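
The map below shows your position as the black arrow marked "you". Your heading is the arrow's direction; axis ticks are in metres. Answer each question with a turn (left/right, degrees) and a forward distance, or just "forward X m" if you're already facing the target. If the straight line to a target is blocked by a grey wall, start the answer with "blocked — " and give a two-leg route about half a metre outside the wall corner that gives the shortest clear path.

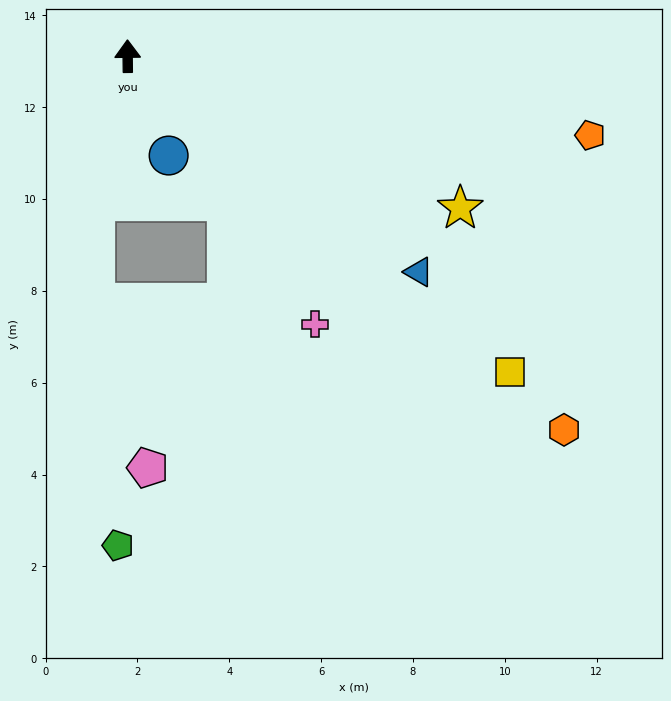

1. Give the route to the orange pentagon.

turn right 100°, forward 10.2 m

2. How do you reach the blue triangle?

turn right 127°, forward 7.9 m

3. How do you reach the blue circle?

turn right 158°, forward 2.3 m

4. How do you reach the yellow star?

turn right 115°, forward 8.0 m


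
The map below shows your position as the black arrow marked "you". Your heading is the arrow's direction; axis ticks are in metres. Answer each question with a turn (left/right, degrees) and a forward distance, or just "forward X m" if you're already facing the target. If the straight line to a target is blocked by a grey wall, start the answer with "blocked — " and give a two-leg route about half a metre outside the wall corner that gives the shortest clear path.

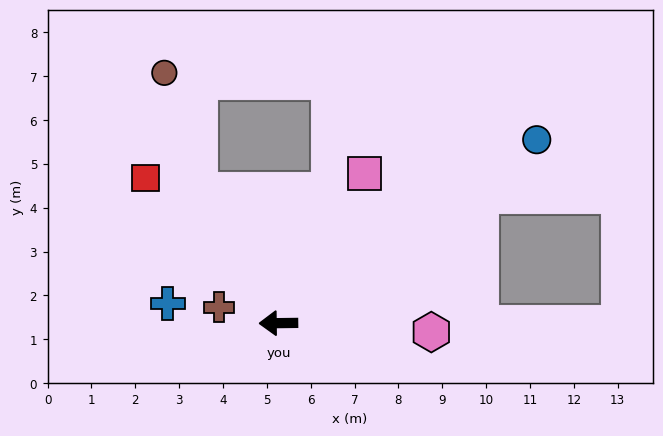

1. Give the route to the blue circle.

turn right 145°, forward 7.2 m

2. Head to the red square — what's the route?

turn right 48°, forward 4.5 m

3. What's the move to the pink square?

turn right 121°, forward 3.9 m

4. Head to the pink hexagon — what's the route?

turn left 176°, forward 3.5 m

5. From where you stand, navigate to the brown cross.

turn right 15°, forward 1.4 m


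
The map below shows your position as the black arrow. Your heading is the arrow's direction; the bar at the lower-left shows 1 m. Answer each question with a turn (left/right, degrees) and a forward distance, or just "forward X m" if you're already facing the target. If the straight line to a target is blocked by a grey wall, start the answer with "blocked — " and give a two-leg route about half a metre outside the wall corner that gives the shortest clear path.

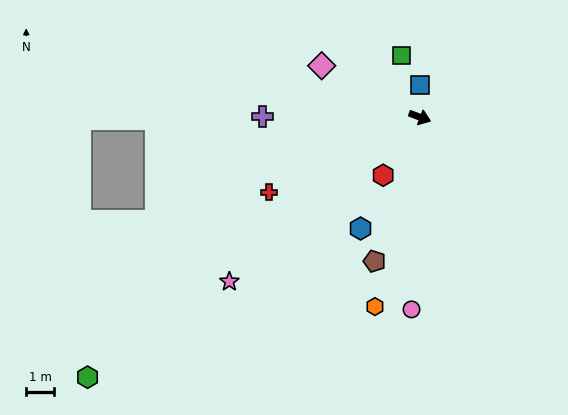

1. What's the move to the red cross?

turn right 133°, forward 6.0 m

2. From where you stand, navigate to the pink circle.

turn right 72°, forward 6.9 m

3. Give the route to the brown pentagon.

turn right 87°, forward 5.4 m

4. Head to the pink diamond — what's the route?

turn left 173°, forward 4.0 m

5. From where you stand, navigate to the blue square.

turn left 111°, forward 1.2 m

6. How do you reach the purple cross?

turn right 160°, forward 5.6 m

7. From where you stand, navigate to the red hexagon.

turn right 102°, forward 2.5 m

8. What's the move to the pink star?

turn right 118°, forward 9.0 m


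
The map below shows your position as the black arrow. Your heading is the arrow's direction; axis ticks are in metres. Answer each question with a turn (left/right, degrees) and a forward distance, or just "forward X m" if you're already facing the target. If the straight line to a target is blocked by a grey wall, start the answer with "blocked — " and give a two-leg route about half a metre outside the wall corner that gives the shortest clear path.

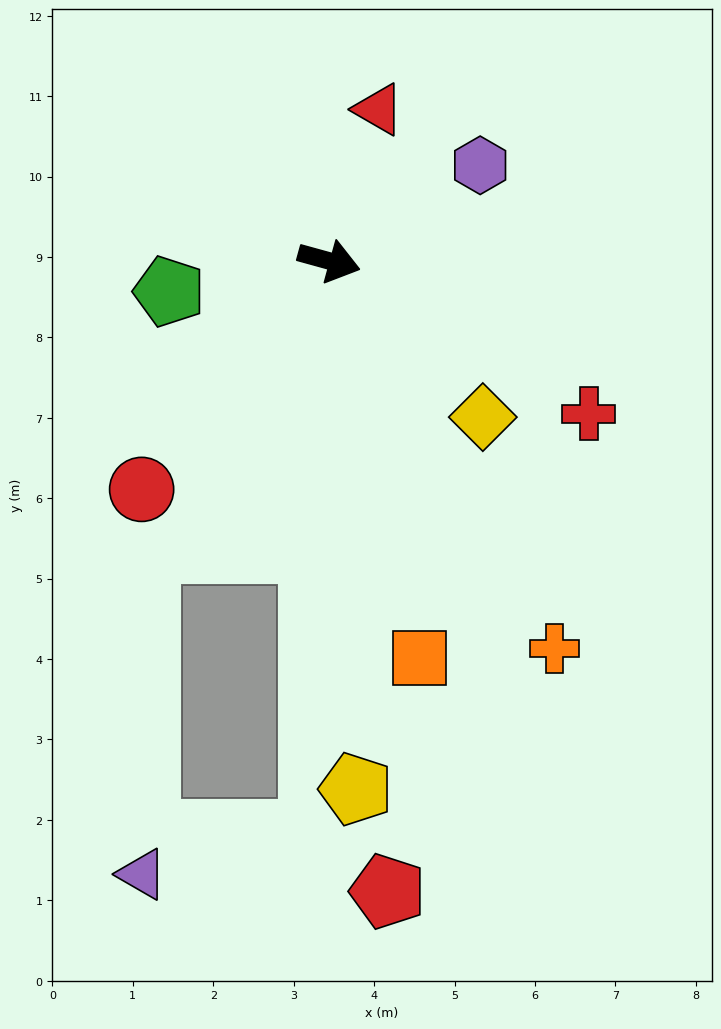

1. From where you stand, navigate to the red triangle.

turn left 87°, forward 2.0 m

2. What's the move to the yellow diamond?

turn right 30°, forward 2.7 m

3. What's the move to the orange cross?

turn right 44°, forward 5.6 m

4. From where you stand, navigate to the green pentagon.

turn right 154°, forward 2.0 m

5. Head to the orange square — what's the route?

turn right 62°, forward 5.1 m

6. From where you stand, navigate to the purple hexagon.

turn left 48°, forward 2.2 m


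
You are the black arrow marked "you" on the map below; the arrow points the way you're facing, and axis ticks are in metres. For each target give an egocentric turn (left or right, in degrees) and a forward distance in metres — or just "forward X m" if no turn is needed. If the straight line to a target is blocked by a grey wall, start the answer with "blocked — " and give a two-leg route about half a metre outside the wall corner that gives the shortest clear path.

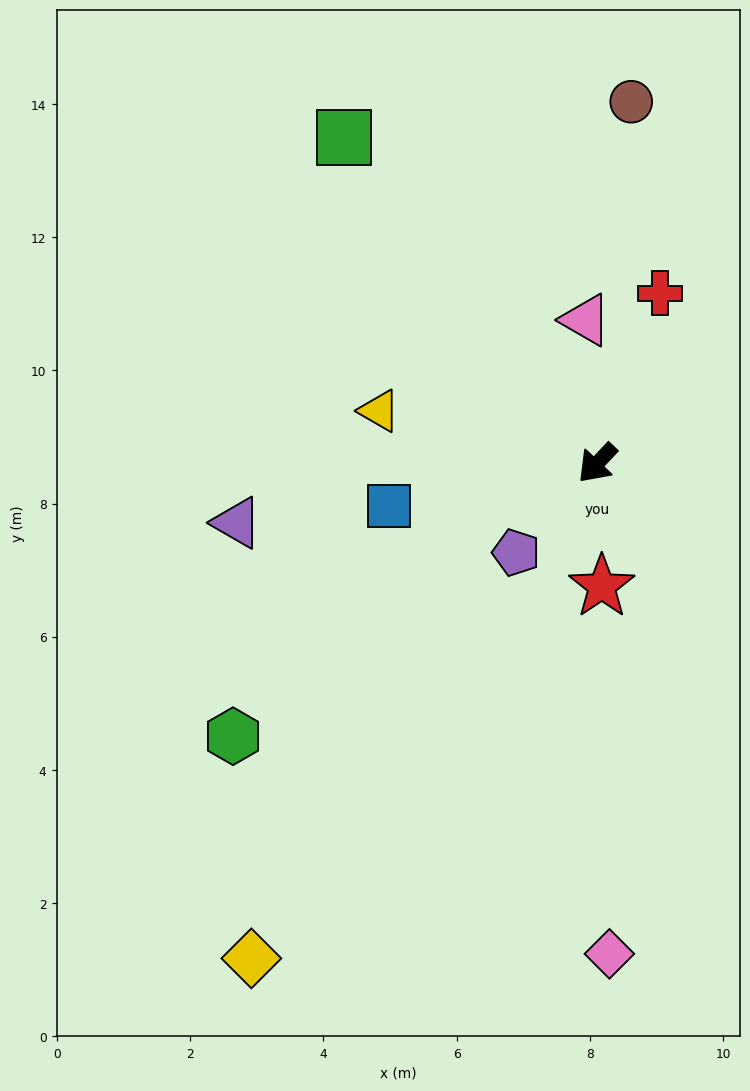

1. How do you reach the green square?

turn right 99°, forward 6.2 m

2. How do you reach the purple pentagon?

forward 1.8 m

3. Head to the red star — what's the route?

turn left 46°, forward 1.8 m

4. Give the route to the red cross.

turn right 157°, forward 2.7 m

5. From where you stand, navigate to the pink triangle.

turn right 132°, forward 2.2 m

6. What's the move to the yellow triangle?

turn right 60°, forward 3.4 m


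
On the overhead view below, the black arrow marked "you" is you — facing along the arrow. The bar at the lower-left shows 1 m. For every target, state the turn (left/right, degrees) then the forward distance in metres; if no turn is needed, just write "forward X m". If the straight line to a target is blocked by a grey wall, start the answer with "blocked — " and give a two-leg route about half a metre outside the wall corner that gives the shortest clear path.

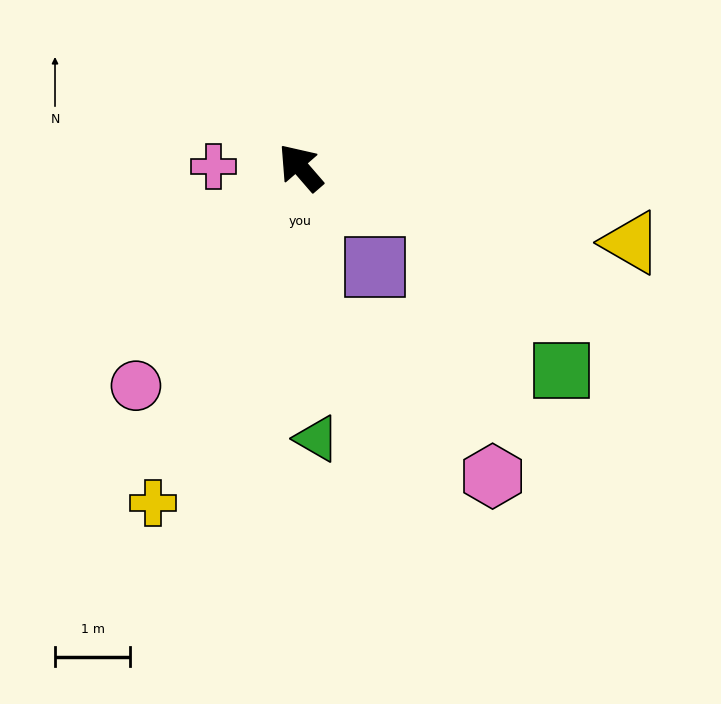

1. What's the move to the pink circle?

turn left 102°, forward 3.6 m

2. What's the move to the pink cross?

turn left 49°, forward 1.2 m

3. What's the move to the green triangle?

turn left 143°, forward 3.6 m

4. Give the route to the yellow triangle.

turn right 144°, forward 4.5 m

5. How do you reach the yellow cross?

turn left 115°, forward 4.9 m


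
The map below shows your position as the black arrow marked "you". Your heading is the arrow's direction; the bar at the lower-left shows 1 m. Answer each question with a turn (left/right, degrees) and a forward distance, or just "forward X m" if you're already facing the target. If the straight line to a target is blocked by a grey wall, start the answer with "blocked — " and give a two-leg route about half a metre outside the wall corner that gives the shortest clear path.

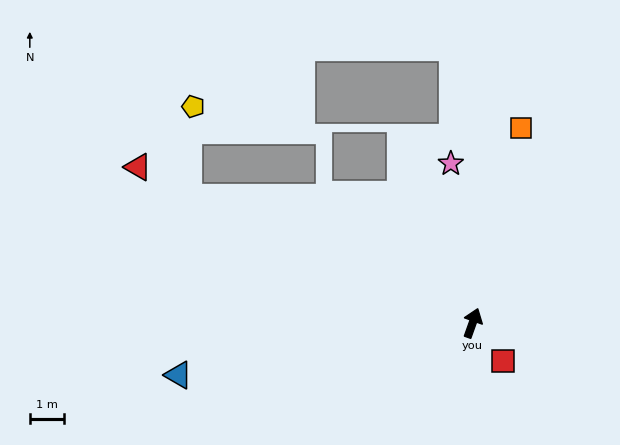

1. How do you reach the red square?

turn right 122°, forward 1.4 m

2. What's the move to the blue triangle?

turn left 120°, forward 8.6 m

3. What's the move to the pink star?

turn left 27°, forward 4.7 m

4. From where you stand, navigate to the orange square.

turn left 6°, forward 5.8 m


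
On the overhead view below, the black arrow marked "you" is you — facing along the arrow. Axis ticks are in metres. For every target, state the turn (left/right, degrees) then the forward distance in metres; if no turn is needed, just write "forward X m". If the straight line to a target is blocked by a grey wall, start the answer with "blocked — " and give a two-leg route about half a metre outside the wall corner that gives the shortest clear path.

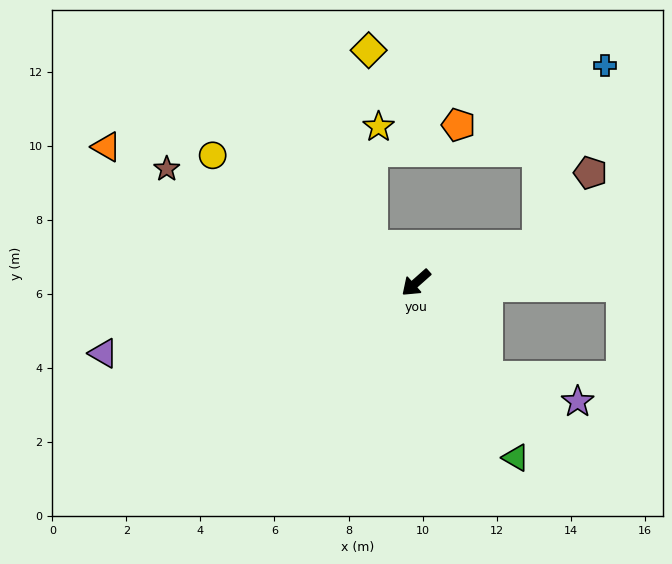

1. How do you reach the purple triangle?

turn right 29°, forward 8.7 m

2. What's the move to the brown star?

turn right 66°, forward 7.4 m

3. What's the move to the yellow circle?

turn right 74°, forward 6.5 m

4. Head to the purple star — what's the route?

blocked — turn left 86°, forward 3.2 m, then turn left 37°, forward 2.5 m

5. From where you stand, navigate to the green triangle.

turn left 78°, forward 5.4 m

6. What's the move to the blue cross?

blocked — turn left 155°, forward 3.4 m, then turn left 53°, forward 5.2 m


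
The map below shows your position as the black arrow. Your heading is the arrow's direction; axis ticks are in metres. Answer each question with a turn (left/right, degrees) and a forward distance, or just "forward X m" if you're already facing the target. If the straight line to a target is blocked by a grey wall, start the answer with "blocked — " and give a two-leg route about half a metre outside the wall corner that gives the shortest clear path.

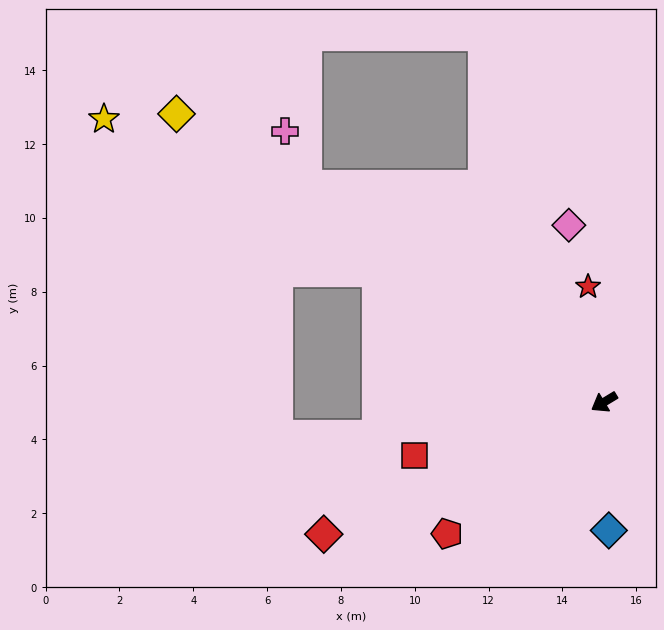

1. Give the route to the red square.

turn right 16°, forward 5.3 m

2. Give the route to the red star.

turn right 113°, forward 3.2 m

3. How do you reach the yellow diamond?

turn right 65°, forward 14.0 m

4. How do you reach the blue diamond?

turn left 61°, forward 3.5 m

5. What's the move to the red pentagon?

turn left 9°, forward 5.5 m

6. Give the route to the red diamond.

turn right 6°, forward 8.4 m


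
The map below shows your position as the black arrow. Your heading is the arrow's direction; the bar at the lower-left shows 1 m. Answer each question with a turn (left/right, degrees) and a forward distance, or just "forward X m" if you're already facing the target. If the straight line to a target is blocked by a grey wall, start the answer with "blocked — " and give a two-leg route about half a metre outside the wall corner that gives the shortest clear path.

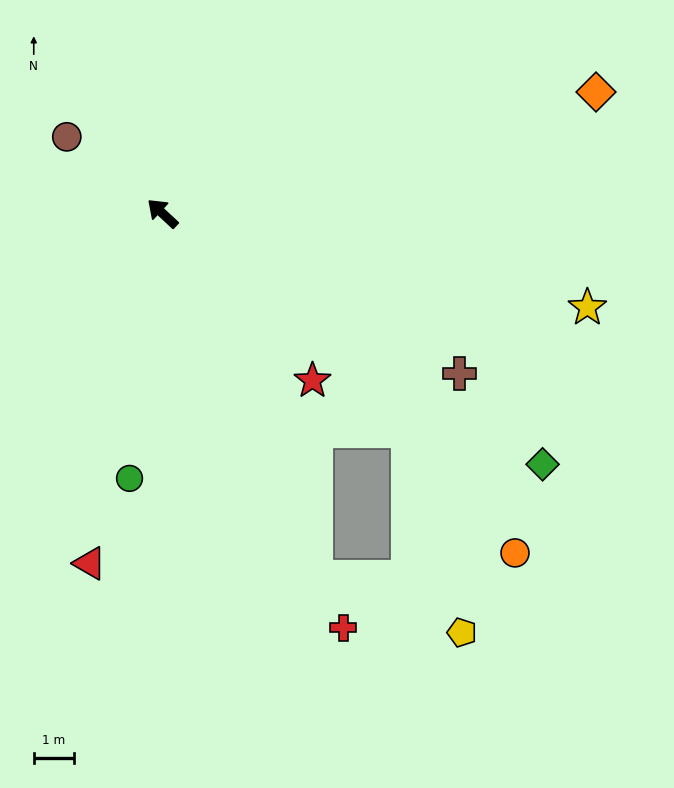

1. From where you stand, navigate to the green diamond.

turn right 171°, forward 11.3 m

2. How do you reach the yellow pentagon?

blocked — turn left 156°, forward 9.8 m, then turn left 46°, forward 3.9 m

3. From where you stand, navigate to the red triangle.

turn left 121°, forward 8.9 m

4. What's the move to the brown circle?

turn left 4°, forward 3.0 m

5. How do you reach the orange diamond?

turn right 121°, forward 11.2 m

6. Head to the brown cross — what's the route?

turn right 165°, forward 8.4 m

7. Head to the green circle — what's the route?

turn left 126°, forward 6.6 m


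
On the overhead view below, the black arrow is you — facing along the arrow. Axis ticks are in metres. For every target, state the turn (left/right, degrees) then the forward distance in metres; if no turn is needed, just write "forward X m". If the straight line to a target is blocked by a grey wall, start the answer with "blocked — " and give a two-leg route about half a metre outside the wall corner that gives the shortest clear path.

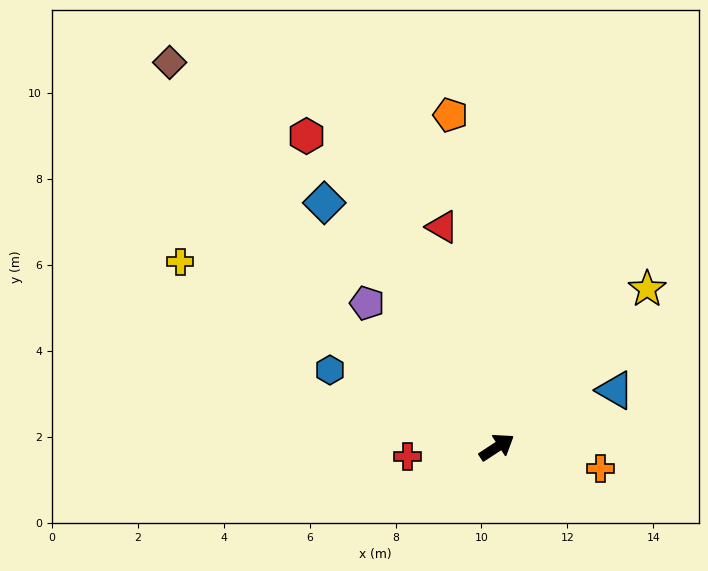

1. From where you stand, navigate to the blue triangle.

turn right 8°, forward 3.1 m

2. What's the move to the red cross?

turn left 153°, forward 2.1 m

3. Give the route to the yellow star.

turn left 13°, forward 5.1 m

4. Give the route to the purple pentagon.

turn left 99°, forward 4.5 m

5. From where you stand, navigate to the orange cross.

turn right 45°, forward 2.5 m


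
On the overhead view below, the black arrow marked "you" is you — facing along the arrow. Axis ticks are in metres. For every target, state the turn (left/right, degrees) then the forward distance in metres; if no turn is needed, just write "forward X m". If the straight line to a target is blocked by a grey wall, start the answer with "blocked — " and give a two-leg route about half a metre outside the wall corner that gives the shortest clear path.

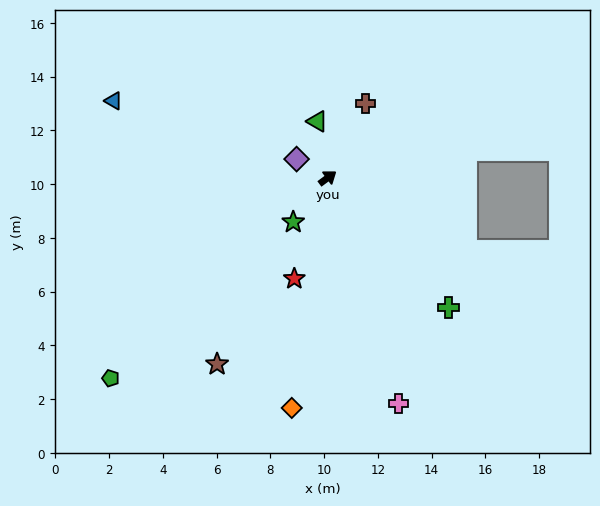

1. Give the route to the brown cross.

turn left 27°, forward 3.1 m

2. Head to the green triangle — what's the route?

turn left 64°, forward 2.1 m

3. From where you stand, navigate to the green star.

turn right 164°, forward 2.1 m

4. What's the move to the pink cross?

turn right 109°, forward 8.8 m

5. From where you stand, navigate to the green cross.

turn right 83°, forward 6.6 m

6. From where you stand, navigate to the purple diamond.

turn left 112°, forward 1.4 m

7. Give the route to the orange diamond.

turn right 135°, forward 8.7 m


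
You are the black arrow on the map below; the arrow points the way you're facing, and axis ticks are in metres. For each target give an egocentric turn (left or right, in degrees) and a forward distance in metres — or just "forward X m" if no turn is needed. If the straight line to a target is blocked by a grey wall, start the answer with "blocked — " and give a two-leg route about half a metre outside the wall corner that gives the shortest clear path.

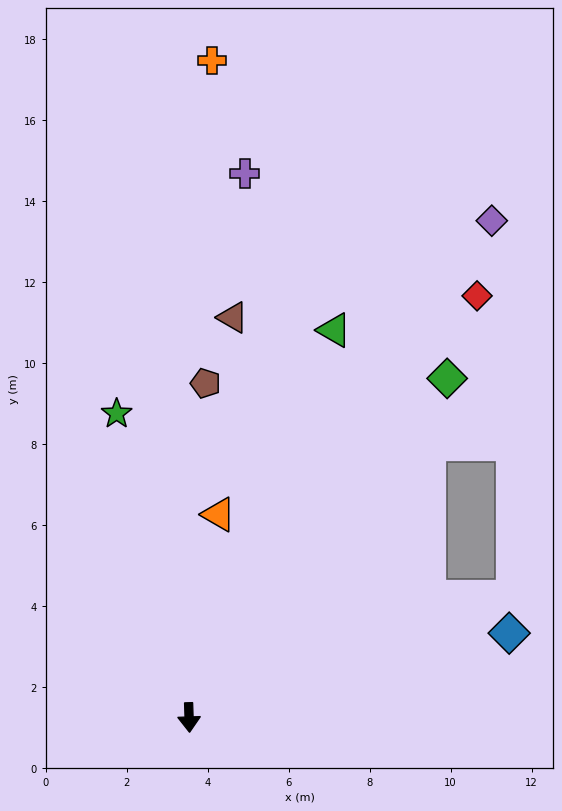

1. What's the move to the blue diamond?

turn left 103°, forward 8.2 m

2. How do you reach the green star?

turn right 168°, forward 7.7 m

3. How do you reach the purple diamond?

turn left 147°, forward 14.4 m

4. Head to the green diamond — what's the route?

turn left 141°, forward 10.5 m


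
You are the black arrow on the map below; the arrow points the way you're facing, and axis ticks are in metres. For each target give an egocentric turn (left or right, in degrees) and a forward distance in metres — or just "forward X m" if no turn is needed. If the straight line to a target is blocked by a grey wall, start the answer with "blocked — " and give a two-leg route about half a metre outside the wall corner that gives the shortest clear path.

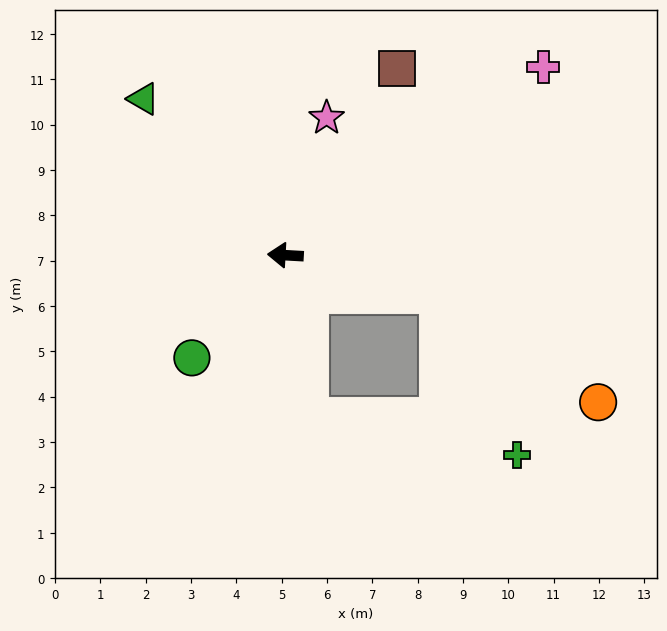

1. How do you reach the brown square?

turn right 118°, forward 4.8 m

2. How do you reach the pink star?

turn right 103°, forward 3.2 m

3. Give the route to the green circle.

turn left 51°, forward 3.1 m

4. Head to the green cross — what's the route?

blocked — turn left 169°, forward 3.5 m, then turn right 50°, forward 3.9 m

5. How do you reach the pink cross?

turn right 141°, forward 7.0 m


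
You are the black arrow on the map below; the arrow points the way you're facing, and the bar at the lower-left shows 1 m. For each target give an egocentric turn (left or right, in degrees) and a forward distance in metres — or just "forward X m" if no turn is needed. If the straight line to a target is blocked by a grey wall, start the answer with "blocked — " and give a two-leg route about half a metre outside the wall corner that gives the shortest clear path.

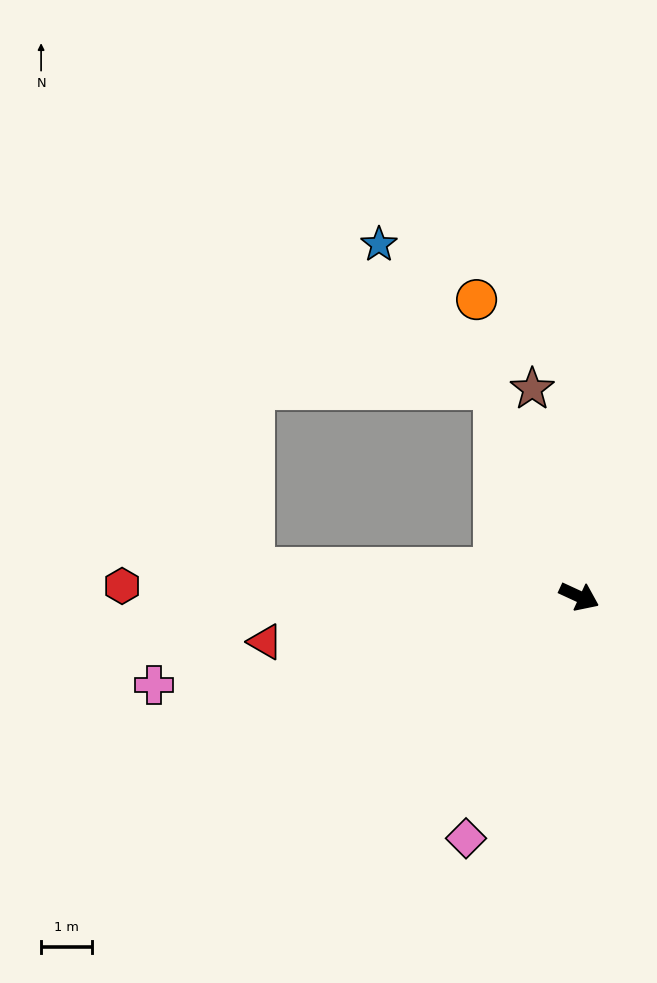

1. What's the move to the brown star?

turn left 128°, forward 4.1 m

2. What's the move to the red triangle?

turn right 147°, forward 6.2 m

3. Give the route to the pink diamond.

turn right 90°, forward 5.2 m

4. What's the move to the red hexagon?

turn right 157°, forward 8.9 m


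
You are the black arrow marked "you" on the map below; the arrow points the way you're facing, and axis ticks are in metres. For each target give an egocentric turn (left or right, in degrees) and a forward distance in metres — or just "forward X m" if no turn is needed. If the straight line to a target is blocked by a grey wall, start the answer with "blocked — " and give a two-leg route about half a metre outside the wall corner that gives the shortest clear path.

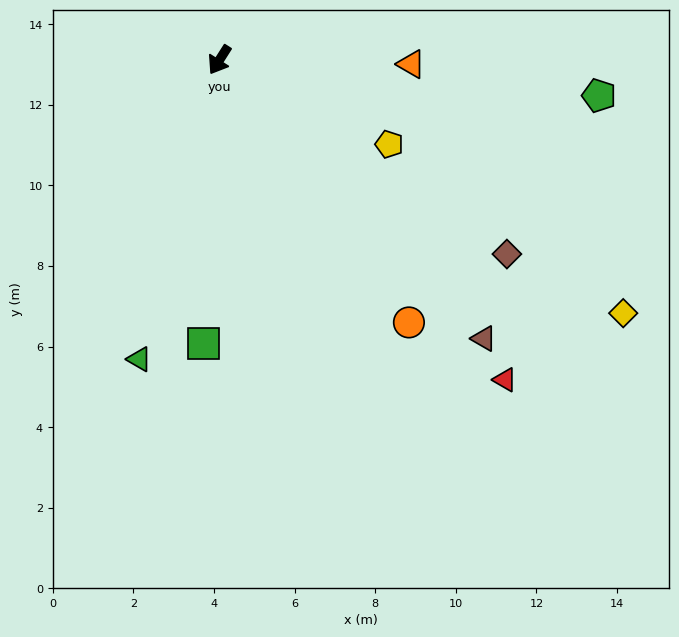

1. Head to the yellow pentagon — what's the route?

turn left 96°, forward 4.7 m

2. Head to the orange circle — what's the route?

turn left 68°, forward 8.0 m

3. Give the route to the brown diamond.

turn left 88°, forward 8.6 m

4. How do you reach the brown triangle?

turn left 76°, forward 9.5 m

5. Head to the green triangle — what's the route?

turn left 17°, forward 7.7 m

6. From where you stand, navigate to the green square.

turn left 29°, forward 7.1 m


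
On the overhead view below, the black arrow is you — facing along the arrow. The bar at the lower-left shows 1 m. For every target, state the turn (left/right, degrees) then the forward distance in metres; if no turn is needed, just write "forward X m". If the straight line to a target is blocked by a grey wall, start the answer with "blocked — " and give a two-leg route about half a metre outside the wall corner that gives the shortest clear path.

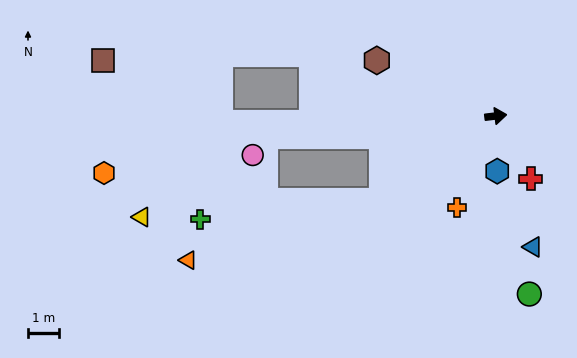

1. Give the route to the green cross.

blocked — turn right 150°, forward 4.6 m, then turn right 31°, forward 5.9 m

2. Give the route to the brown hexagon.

turn left 148°, forward 4.3 m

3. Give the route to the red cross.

turn right 68°, forward 2.3 m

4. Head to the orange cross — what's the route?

turn right 120°, forward 3.2 m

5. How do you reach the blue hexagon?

turn right 95°, forward 1.8 m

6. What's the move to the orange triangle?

blocked — turn right 150°, forward 4.6 m, then turn right 20°, forward 6.6 m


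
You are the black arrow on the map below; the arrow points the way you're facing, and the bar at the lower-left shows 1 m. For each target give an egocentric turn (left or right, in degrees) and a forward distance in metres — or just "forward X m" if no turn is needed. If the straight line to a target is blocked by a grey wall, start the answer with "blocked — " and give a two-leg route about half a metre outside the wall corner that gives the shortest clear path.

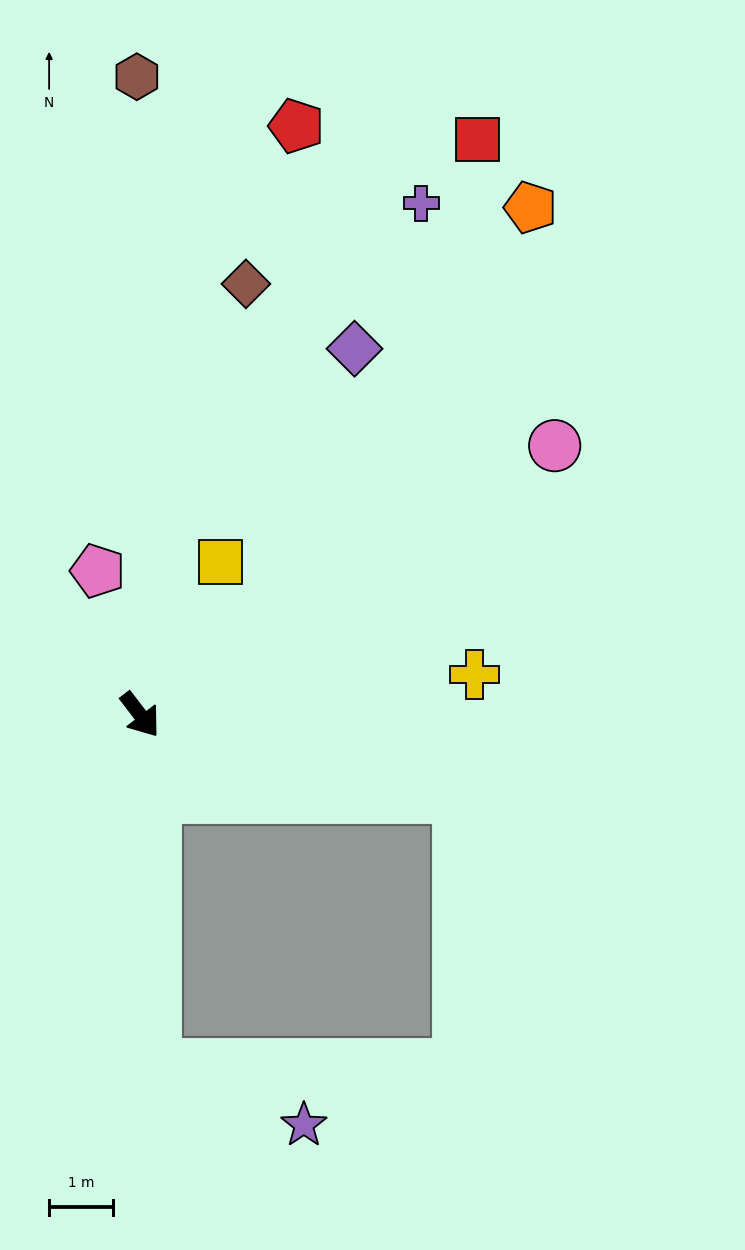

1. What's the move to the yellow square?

turn left 115°, forward 2.7 m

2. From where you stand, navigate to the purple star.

blocked — turn right 35°, forward 5.5 m, then turn left 66°, forward 2.5 m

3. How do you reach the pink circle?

turn left 86°, forward 7.8 m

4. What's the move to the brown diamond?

turn left 129°, forward 7.0 m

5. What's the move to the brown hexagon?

turn left 143°, forward 10.0 m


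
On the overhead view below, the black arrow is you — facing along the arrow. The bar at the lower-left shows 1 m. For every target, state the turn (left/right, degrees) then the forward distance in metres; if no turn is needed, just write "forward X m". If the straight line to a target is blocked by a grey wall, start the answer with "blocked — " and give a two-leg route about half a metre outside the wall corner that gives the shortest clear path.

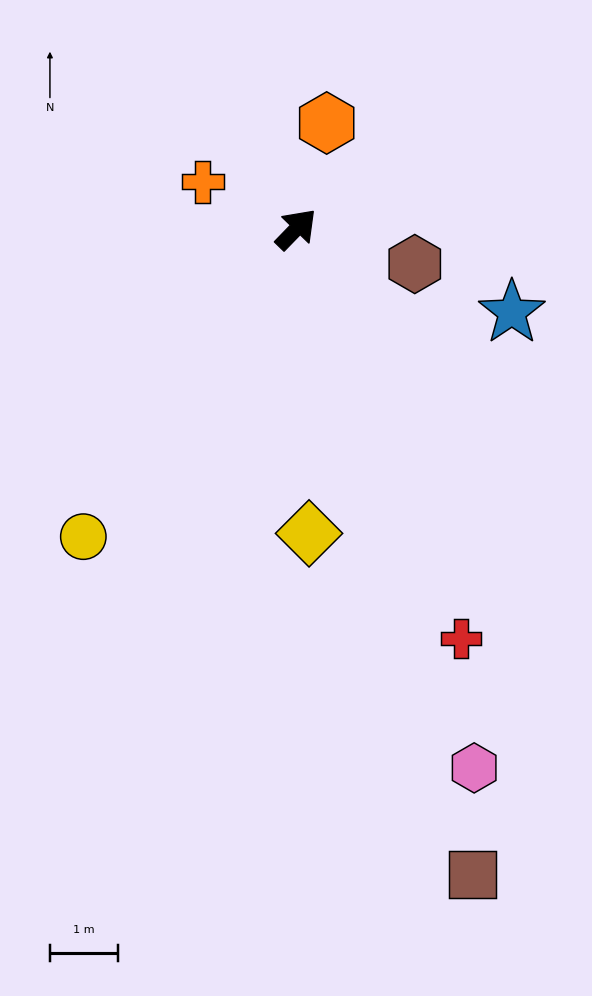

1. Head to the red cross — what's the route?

turn right 114°, forward 6.5 m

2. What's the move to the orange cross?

turn left 107°, forward 1.5 m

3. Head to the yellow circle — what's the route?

turn right 171°, forward 5.5 m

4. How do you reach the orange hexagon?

turn left 28°, forward 1.6 m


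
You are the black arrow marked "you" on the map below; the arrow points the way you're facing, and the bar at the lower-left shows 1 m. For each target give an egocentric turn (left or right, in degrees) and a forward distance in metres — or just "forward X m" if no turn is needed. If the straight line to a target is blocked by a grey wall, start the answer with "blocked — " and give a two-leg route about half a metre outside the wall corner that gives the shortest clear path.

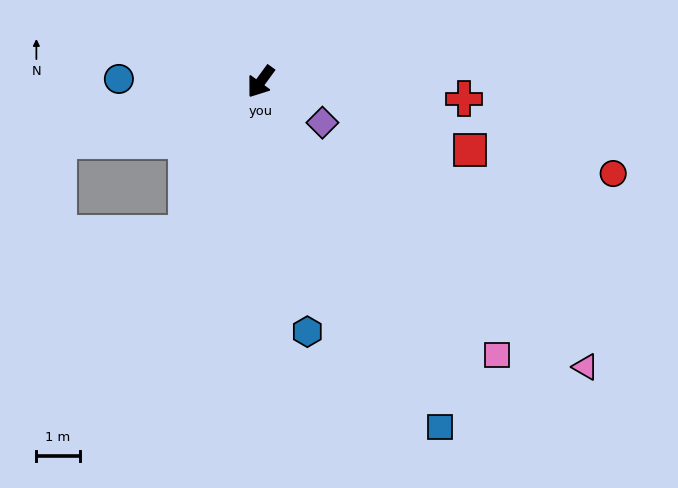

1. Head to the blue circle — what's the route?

turn right 55°, forward 3.3 m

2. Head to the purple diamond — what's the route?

turn left 93°, forward 1.7 m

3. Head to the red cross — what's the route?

turn left 121°, forward 4.7 m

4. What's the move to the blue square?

turn left 64°, forward 9.0 m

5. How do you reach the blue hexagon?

turn left 47°, forward 5.9 m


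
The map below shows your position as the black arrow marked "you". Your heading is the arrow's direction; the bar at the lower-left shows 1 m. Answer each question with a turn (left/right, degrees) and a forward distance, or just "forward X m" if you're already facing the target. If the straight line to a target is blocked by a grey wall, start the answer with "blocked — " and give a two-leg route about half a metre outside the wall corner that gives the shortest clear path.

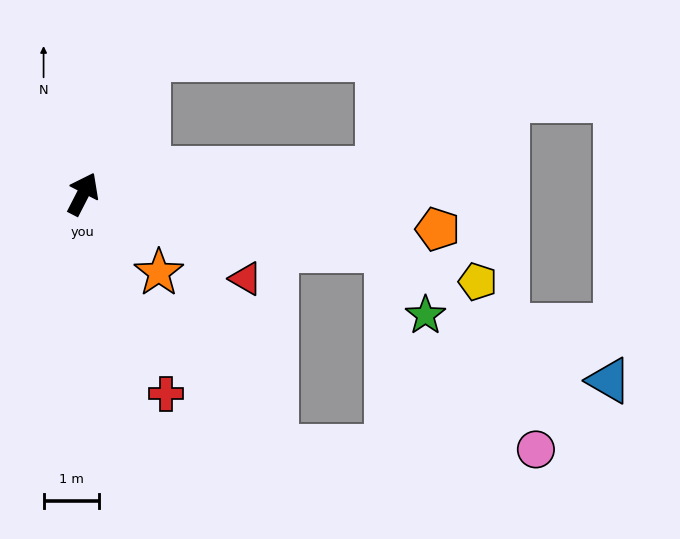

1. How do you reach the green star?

blocked — turn right 73°, forward 5.6 m, then turn right 51°, forward 1.4 m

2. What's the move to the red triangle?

turn right 90°, forward 3.3 m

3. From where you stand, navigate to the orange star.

turn right 109°, forward 2.0 m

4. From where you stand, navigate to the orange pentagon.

turn right 69°, forward 6.4 m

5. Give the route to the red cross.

turn right 130°, forward 3.9 m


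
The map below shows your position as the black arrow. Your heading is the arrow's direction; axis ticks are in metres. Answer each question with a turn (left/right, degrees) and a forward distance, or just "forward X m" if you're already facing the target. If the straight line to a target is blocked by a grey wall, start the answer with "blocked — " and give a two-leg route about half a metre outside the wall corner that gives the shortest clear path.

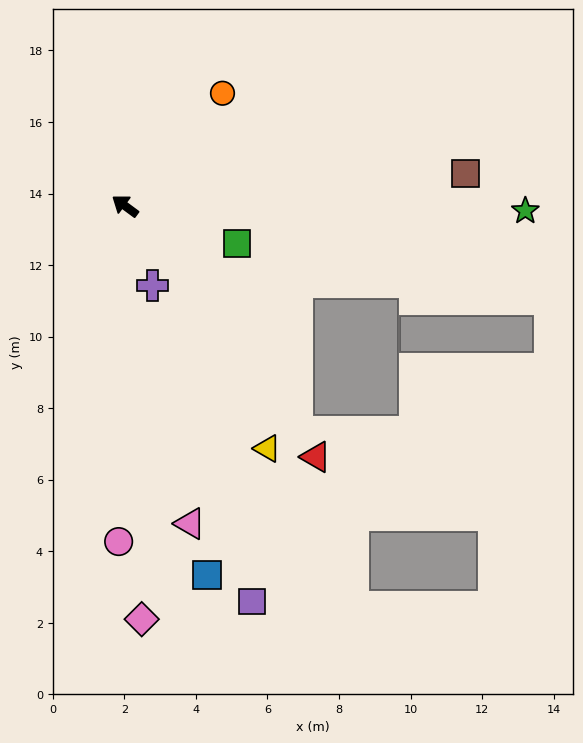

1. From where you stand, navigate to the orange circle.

turn right 94°, forward 4.2 m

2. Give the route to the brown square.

turn right 138°, forward 9.5 m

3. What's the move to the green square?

turn right 162°, forward 3.3 m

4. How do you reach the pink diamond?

turn left 129°, forward 11.6 m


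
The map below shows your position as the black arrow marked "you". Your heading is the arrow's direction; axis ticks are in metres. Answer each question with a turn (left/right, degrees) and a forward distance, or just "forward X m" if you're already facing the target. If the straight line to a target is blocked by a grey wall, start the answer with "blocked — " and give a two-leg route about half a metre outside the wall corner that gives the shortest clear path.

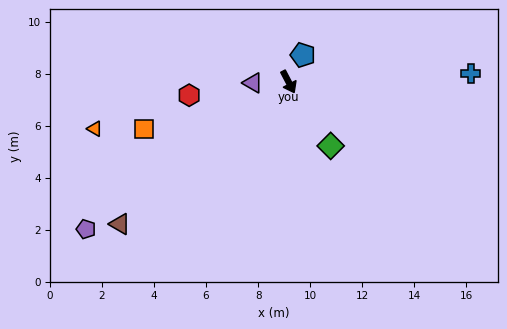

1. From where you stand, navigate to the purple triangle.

turn right 116°, forward 1.4 m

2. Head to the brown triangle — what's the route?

turn right 77°, forward 8.5 m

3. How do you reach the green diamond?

turn left 6°, forward 2.9 m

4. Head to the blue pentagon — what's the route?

turn left 124°, forward 1.2 m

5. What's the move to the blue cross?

turn left 65°, forward 7.0 m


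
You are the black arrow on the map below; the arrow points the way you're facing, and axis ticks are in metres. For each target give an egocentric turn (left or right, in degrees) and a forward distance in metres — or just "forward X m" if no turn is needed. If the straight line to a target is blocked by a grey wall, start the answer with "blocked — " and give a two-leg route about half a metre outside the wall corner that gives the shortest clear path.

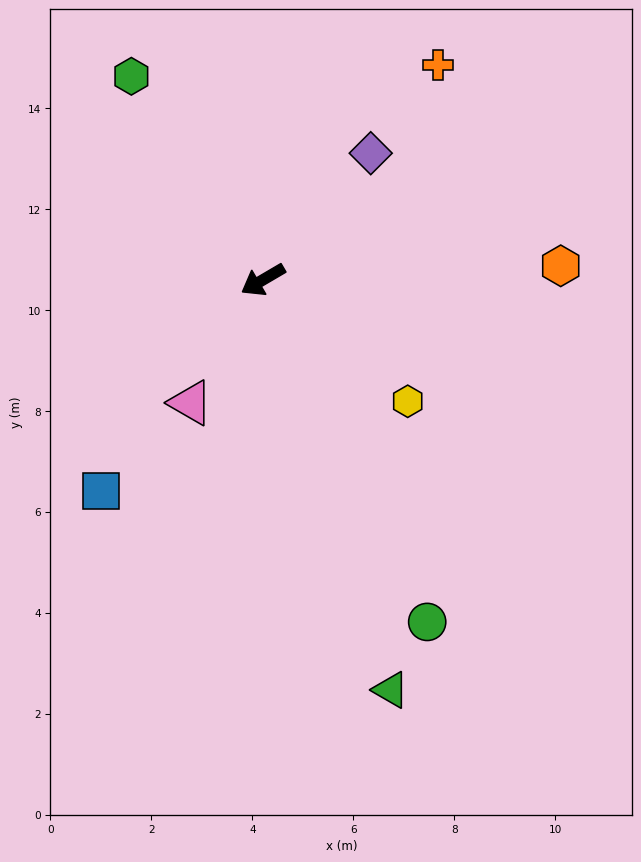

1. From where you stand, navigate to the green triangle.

turn left 77°, forward 8.5 m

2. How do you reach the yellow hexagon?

turn left 110°, forward 3.7 m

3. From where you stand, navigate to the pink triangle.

turn left 29°, forward 2.8 m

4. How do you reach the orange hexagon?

turn left 152°, forward 5.9 m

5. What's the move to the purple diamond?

turn right 161°, forward 3.3 m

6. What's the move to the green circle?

turn left 85°, forward 7.5 m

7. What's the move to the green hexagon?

turn right 88°, forward 4.8 m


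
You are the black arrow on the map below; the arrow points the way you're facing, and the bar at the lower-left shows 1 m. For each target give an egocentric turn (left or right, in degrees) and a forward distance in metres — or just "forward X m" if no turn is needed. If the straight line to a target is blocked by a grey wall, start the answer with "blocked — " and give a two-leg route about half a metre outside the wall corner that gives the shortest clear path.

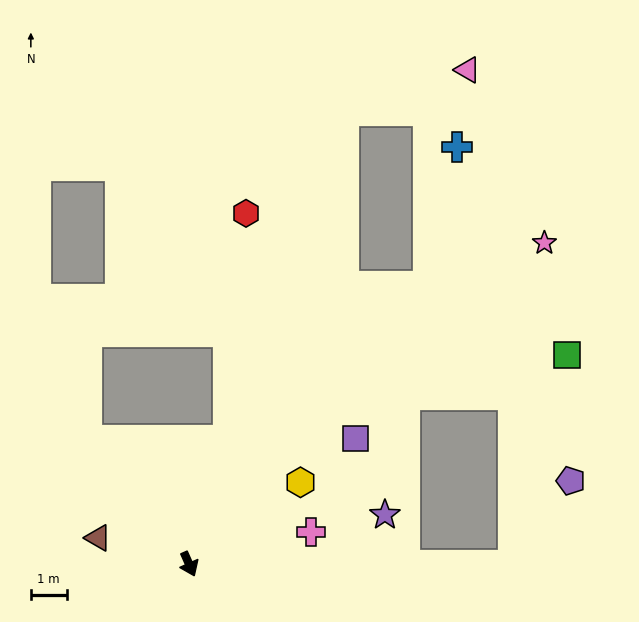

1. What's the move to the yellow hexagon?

turn left 102°, forward 3.9 m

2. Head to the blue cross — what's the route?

blocked — turn left 115°, forward 10.2 m, then turn left 29°, forward 4.0 m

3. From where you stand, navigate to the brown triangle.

turn right 130°, forward 2.6 m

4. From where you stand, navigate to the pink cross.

turn left 81°, forward 3.5 m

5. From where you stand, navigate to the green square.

blocked — turn left 66°, forward 9.0 m, then turn left 76°, forward 6.1 m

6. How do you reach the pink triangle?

blocked — turn left 137°, forward 13.4 m, then turn right 52°, forward 3.6 m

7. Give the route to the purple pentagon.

blocked — turn left 66°, forward 9.0 m, then turn left 56°, forward 2.9 m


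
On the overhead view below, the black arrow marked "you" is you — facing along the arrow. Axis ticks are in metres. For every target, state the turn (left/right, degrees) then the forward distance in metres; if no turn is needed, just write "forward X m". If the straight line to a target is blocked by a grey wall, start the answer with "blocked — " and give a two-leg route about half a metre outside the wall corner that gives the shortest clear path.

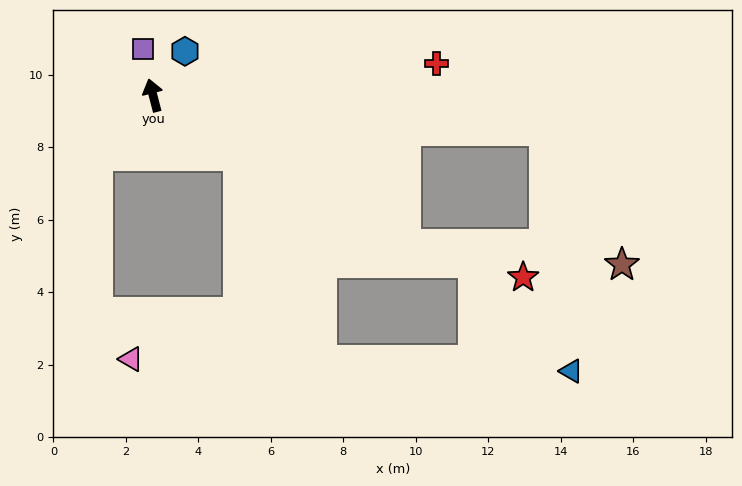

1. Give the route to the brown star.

blocked — turn right 110°, forward 10.8 m, then turn right 55°, forward 4.3 m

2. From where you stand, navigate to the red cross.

turn right 98°, forward 7.9 m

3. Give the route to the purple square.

turn right 2°, forward 1.3 m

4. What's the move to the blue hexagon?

turn right 51°, forward 1.5 m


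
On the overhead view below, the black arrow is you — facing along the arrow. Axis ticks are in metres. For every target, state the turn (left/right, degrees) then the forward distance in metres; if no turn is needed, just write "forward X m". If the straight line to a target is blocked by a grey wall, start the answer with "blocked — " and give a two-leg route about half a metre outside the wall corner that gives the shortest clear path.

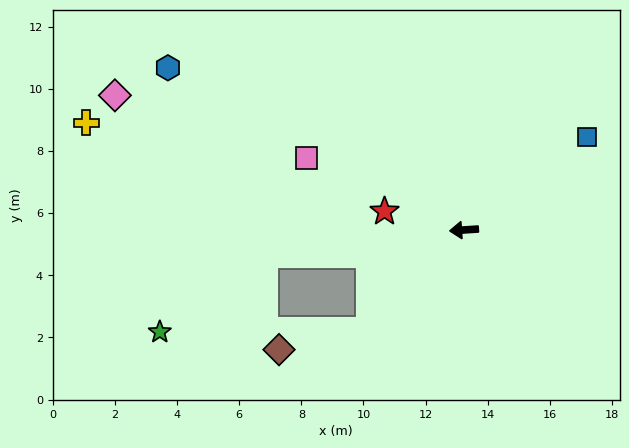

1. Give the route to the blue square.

turn right 147°, forward 5.0 m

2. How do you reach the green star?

blocked — turn left 3°, forward 6.5 m, then turn left 29°, forward 4.2 m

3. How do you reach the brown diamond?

blocked — turn left 43°, forward 4.4 m, then turn right 35°, forward 3.0 m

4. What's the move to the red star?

turn right 17°, forward 2.6 m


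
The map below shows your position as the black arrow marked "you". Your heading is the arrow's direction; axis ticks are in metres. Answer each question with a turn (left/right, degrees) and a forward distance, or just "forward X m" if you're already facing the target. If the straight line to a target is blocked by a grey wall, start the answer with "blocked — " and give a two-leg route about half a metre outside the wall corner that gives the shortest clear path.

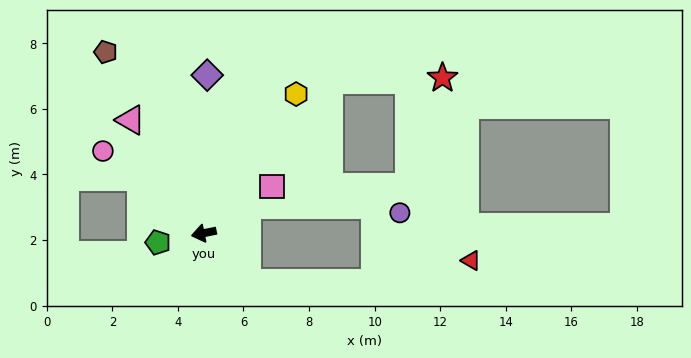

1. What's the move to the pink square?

turn right 157°, forward 2.5 m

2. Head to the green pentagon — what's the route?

forward 1.4 m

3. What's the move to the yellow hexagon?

turn right 135°, forward 5.1 m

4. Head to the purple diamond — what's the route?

turn right 103°, forward 4.8 m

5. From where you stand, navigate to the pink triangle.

turn right 69°, forward 4.1 m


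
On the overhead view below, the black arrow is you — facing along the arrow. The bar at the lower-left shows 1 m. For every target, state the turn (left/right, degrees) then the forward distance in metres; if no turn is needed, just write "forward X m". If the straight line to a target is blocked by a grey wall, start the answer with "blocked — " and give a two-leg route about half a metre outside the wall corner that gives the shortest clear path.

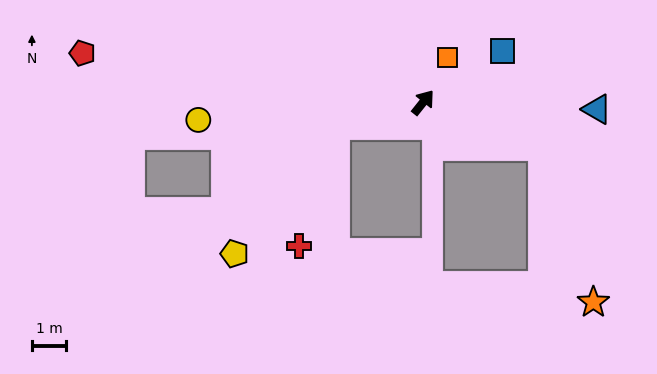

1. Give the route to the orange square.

turn left 10°, forward 1.5 m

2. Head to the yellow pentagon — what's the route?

blocked — turn left 143°, forward 2.6 m, then turn left 37°, forward 4.7 m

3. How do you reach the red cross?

blocked — turn left 143°, forward 2.6 m, then turn left 59°, forward 3.6 m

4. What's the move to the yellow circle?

turn left 133°, forward 6.5 m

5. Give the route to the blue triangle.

turn right 54°, forward 5.0 m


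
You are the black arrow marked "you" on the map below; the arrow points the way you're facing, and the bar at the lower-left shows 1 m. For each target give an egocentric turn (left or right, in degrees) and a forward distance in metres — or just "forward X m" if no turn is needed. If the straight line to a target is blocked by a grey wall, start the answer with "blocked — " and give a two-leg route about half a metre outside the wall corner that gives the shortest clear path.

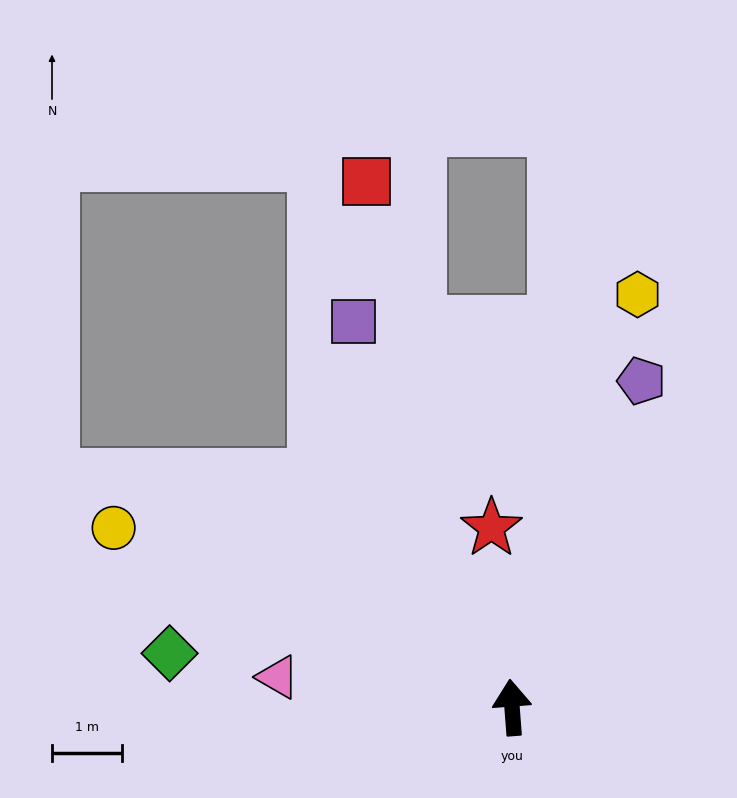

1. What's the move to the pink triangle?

turn left 78°, forward 3.4 m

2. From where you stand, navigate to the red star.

turn left 2°, forward 2.6 m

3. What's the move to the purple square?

turn left 18°, forward 6.0 m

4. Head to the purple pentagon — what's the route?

turn right 26°, forward 5.0 m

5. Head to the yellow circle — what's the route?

turn left 61°, forward 6.2 m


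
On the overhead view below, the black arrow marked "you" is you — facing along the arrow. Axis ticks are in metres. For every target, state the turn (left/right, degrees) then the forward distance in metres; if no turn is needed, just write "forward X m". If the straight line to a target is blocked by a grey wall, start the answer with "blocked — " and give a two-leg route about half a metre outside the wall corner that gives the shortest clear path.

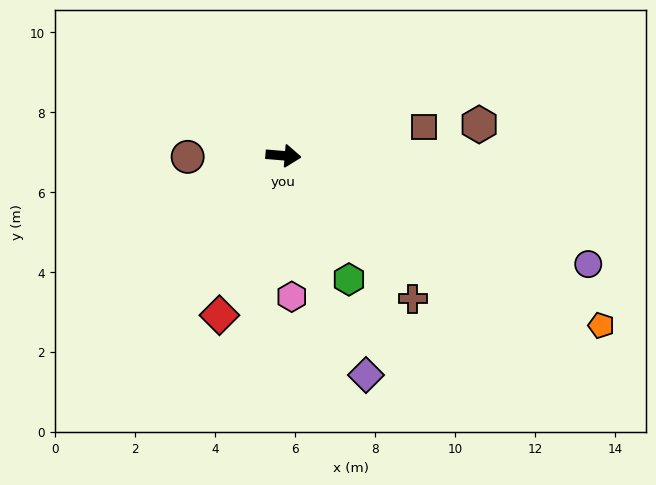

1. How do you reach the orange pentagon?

turn right 23°, forward 9.0 m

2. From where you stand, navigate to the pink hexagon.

turn right 82°, forward 3.5 m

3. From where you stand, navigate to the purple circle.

turn right 15°, forward 8.1 m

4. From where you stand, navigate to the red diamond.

turn right 107°, forward 4.3 m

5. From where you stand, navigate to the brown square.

turn left 16°, forward 3.6 m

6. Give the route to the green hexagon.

turn right 57°, forward 3.5 m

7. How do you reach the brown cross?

turn right 43°, forward 4.8 m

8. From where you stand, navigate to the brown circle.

turn right 175°, forward 2.4 m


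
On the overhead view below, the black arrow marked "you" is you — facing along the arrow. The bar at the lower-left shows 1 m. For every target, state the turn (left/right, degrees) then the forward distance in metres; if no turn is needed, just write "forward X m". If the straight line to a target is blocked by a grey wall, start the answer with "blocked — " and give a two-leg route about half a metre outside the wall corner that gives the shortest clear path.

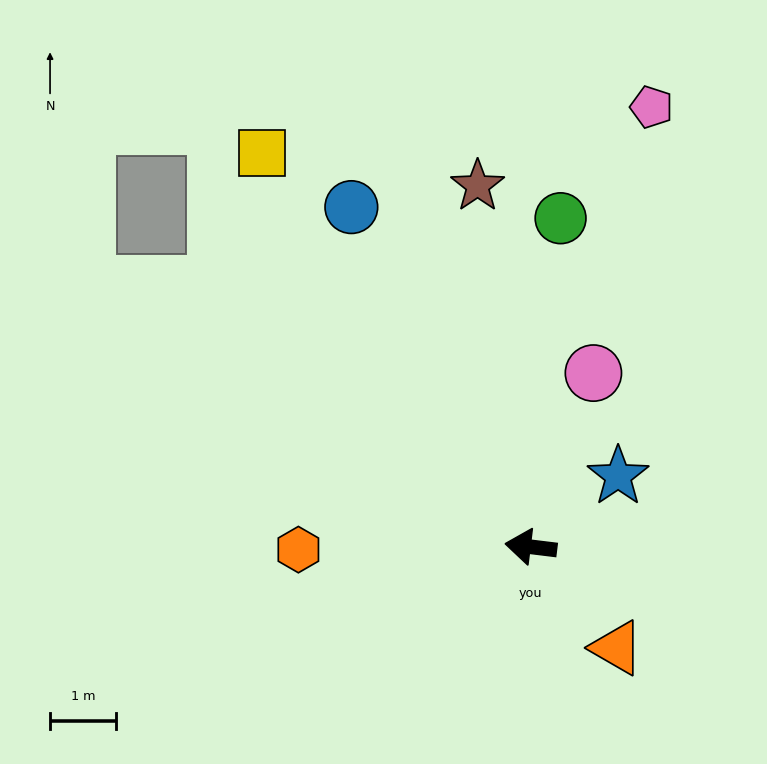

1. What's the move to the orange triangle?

turn left 137°, forward 2.0 m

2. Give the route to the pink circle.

turn right 103°, forward 2.8 m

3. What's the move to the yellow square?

turn right 49°, forward 7.2 m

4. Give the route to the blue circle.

turn right 55°, forward 5.8 m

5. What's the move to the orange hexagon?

turn left 8°, forward 3.5 m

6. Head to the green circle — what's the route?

turn right 88°, forward 5.0 m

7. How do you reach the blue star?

turn right 134°, forward 1.7 m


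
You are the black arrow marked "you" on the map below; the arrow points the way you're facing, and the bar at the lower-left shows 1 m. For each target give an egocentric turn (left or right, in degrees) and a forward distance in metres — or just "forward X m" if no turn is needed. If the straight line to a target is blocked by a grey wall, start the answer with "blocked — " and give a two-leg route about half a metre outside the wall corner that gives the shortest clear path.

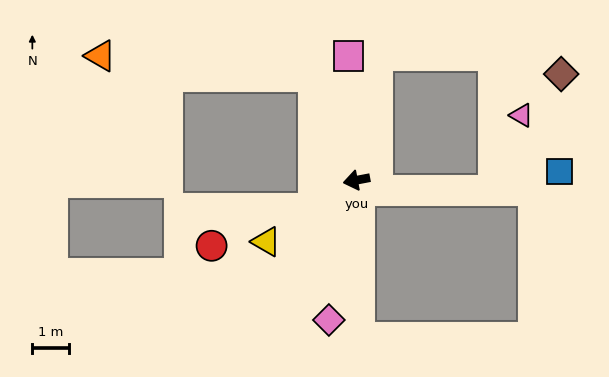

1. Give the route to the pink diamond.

turn left 68°, forward 3.9 m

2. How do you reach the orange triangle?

blocked — turn right 78°, forward 3.1 m, then turn left 62°, forward 5.9 m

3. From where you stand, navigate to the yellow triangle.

turn left 23°, forward 3.0 m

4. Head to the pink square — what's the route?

turn right 97°, forward 3.4 m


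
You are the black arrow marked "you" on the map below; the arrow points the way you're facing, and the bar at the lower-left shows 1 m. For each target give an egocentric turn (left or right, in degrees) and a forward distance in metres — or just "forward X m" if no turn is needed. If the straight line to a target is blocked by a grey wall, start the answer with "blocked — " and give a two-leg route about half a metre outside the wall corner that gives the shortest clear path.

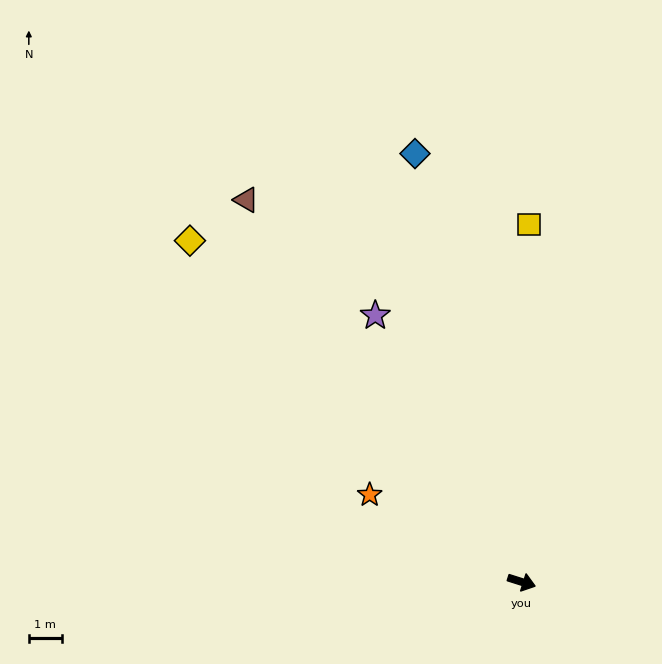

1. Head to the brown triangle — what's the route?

turn left 143°, forward 14.4 m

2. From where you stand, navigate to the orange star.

turn left 168°, forward 5.3 m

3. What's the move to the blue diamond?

turn left 122°, forward 13.5 m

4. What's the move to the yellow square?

turn left 106°, forward 10.9 m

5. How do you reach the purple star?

turn left 136°, forward 9.3 m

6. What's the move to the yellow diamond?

turn left 152°, forward 14.5 m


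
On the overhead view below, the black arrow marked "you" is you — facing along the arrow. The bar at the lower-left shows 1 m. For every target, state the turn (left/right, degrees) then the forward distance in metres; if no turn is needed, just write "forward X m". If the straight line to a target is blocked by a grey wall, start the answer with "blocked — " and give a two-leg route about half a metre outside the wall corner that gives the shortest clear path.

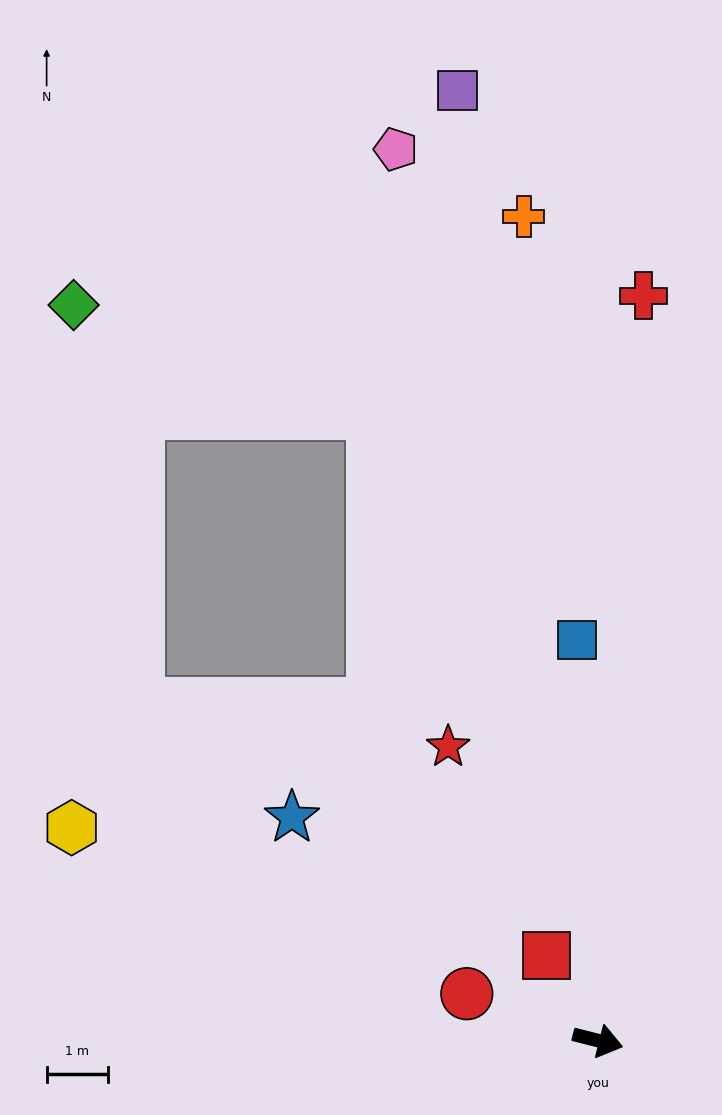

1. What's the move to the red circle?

turn left 175°, forward 2.3 m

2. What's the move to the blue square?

turn left 107°, forward 6.6 m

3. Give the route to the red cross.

turn left 101°, forward 12.2 m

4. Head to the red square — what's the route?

turn left 135°, forward 1.6 m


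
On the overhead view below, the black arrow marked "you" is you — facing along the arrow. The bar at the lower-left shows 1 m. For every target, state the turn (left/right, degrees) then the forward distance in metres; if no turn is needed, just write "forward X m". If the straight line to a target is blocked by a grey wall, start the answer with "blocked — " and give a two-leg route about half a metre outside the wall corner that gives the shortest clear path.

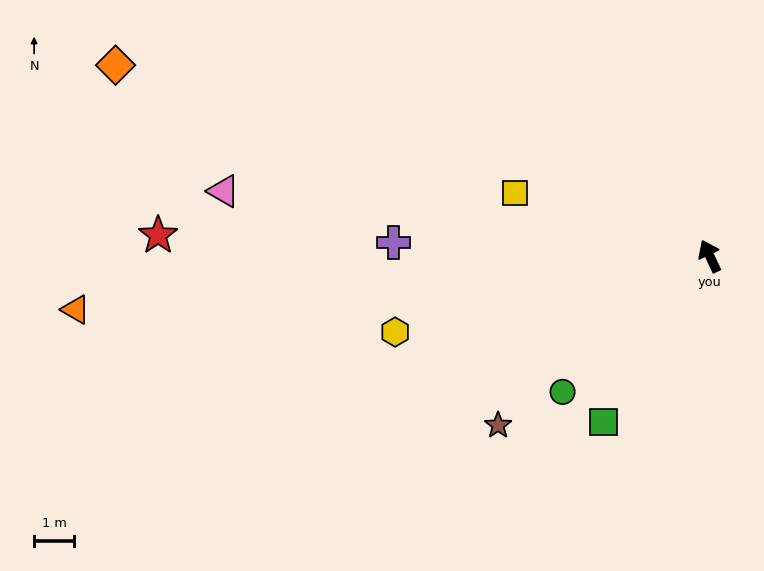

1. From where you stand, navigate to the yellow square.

turn left 47°, forward 5.2 m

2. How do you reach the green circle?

turn left 107°, forward 5.1 m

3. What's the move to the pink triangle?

turn left 57°, forward 12.4 m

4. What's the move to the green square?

turn left 122°, forward 5.0 m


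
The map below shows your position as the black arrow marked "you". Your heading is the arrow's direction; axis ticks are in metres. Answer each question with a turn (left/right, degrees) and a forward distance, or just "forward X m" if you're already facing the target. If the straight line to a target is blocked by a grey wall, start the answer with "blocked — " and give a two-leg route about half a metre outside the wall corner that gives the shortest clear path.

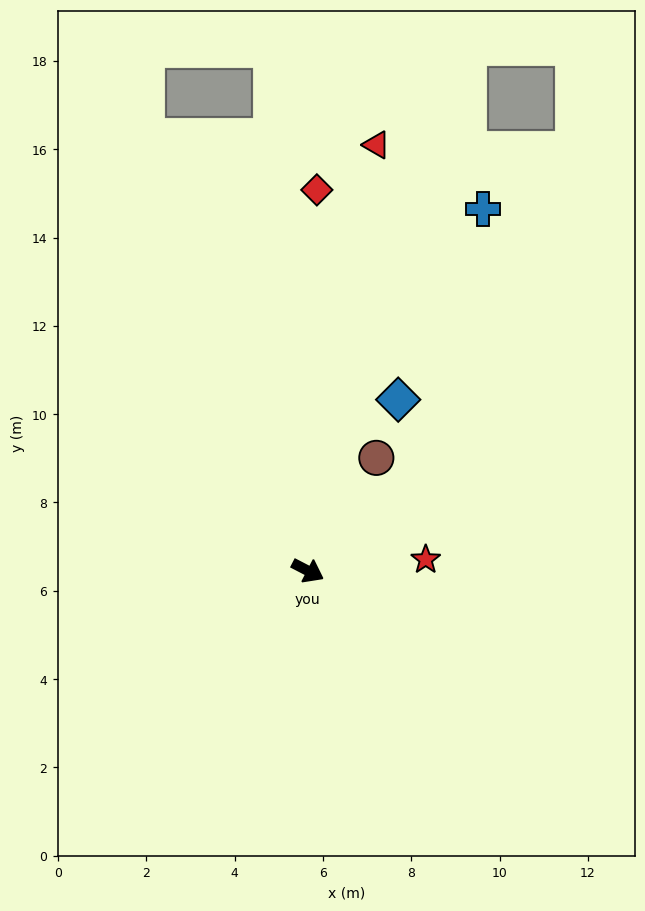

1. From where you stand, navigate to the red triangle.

turn left 108°, forward 9.8 m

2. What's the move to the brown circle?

turn left 86°, forward 3.0 m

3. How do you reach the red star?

turn left 33°, forward 2.7 m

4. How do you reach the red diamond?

turn left 116°, forward 8.6 m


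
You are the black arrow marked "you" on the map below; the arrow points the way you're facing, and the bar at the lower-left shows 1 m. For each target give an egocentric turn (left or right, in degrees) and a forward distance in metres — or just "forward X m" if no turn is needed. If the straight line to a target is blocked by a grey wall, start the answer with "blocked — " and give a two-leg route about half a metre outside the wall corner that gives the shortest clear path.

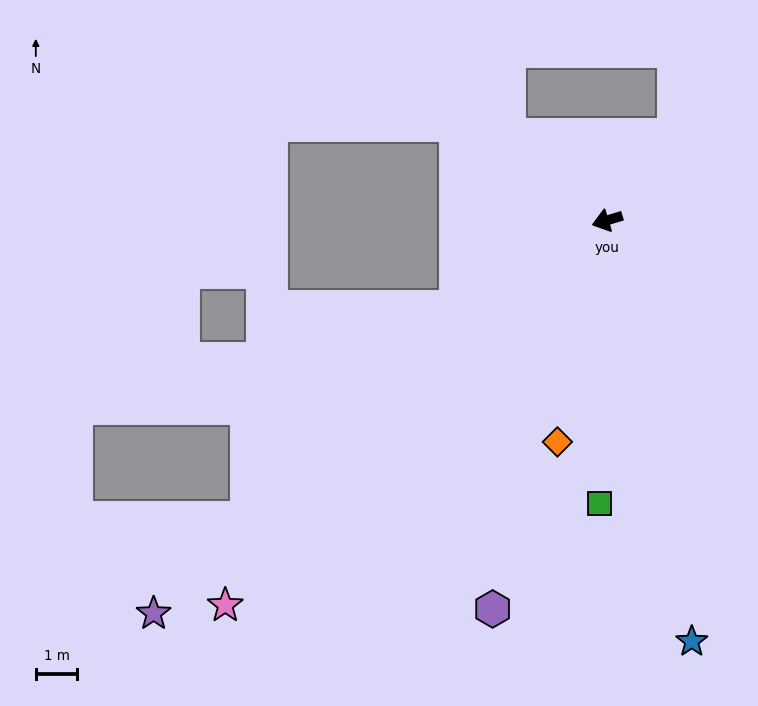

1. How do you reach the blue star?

turn left 84°, forward 10.3 m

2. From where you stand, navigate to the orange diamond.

turn left 60°, forward 5.5 m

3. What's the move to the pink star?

turn left 28°, forward 13.0 m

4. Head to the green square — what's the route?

turn left 72°, forward 6.8 m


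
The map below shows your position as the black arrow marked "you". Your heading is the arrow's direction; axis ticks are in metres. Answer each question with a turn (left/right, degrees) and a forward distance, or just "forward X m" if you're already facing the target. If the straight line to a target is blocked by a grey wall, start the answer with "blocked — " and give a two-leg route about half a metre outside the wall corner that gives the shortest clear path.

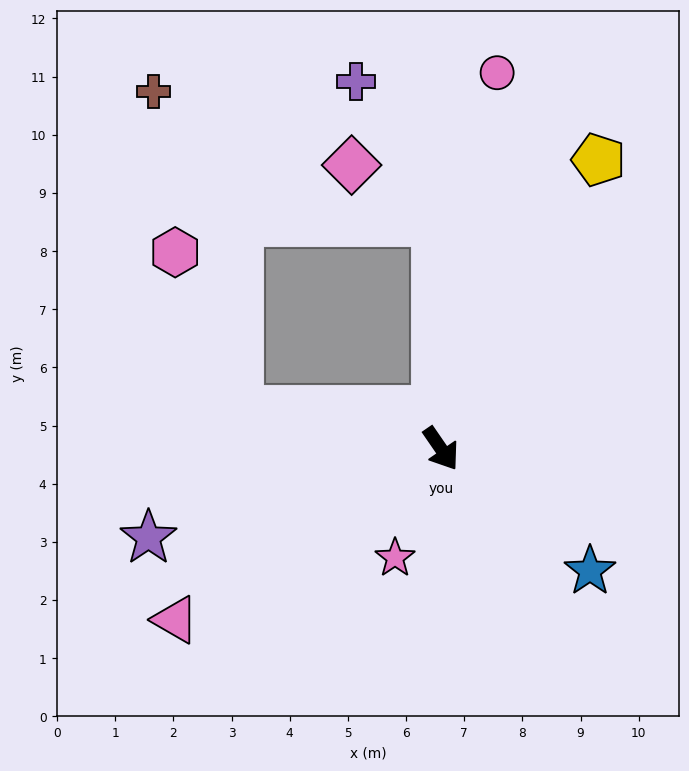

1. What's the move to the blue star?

turn left 16°, forward 3.3 m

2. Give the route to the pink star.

turn right 57°, forward 2.0 m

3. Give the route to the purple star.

turn right 108°, forward 5.3 m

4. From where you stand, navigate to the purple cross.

blocked — turn left 147°, forward 3.9 m, then turn left 28°, forward 2.8 m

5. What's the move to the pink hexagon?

blocked — turn right 135°, forward 3.5 m, then turn right 58°, forward 2.9 m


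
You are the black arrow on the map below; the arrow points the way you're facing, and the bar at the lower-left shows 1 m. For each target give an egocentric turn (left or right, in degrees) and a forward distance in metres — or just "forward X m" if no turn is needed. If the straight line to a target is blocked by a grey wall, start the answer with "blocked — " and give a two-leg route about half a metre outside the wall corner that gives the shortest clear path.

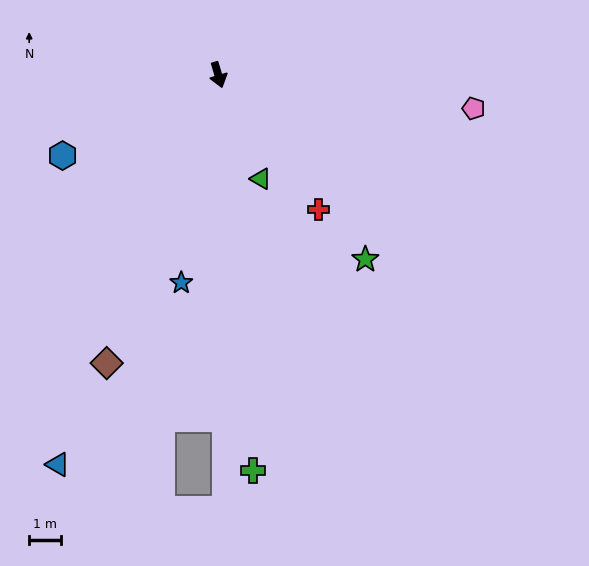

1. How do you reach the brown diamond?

turn right 38°, forward 9.7 m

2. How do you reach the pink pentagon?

turn left 66°, forward 8.0 m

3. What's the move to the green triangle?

turn left 6°, forward 3.5 m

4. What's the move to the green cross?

turn right 12°, forward 12.4 m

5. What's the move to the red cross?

turn left 20°, forward 5.2 m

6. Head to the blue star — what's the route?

turn right 27°, forward 6.6 m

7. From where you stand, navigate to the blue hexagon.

turn right 79°, forward 5.5 m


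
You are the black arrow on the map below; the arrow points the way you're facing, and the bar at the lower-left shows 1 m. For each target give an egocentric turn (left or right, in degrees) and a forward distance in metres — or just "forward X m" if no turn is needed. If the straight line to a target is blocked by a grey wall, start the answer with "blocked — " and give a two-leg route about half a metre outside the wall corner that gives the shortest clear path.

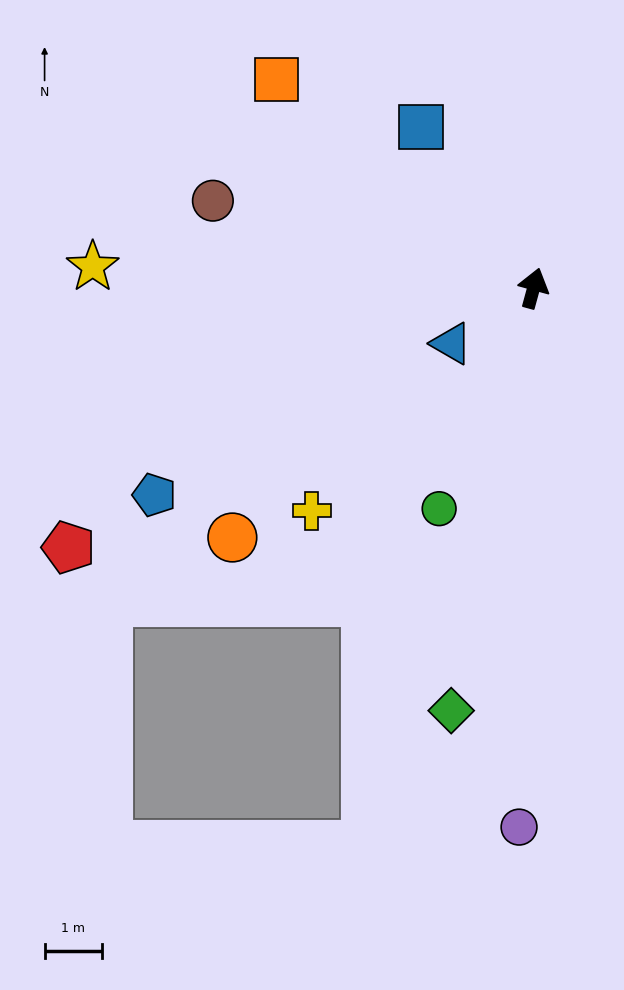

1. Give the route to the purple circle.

turn right 166°, forward 9.4 m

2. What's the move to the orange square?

turn left 66°, forward 5.8 m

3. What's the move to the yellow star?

turn left 103°, forward 7.7 m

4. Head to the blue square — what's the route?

turn left 50°, forward 3.4 m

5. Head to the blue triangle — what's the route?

turn left 139°, forward 1.7 m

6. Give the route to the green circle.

turn left 172°, forward 4.2 m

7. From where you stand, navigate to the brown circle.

turn left 90°, forward 5.8 m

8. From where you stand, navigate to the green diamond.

turn right 176°, forward 7.5 m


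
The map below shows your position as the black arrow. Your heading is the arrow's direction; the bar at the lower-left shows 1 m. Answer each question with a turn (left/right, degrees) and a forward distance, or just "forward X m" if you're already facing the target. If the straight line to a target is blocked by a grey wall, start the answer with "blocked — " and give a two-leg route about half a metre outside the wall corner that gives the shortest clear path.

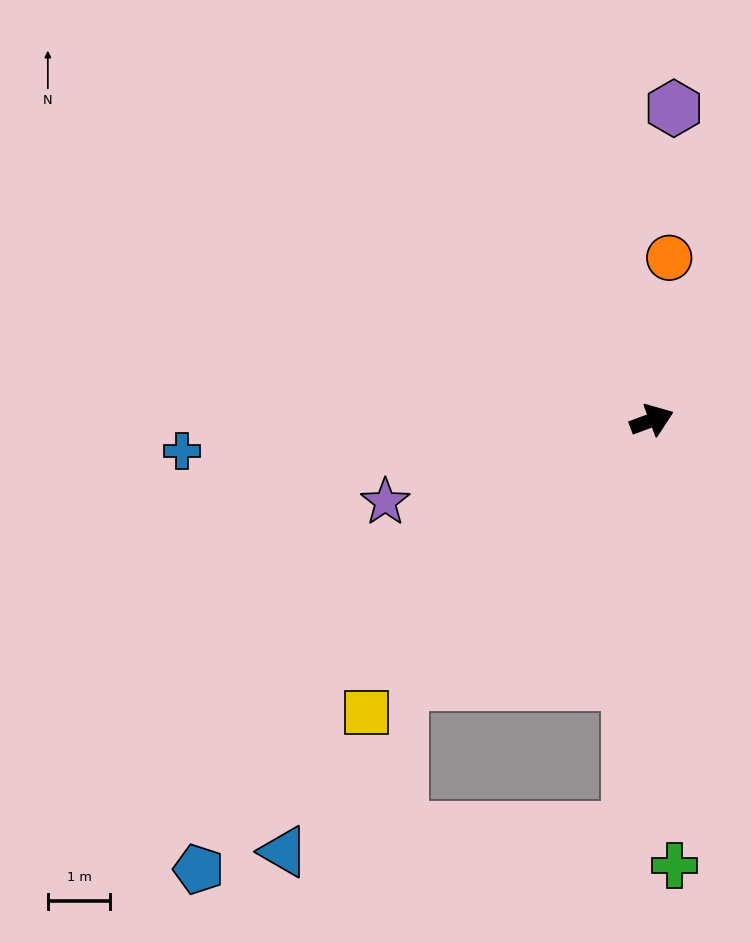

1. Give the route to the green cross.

turn right 108°, forward 7.1 m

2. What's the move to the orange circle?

turn left 63°, forward 2.6 m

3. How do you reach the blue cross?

turn left 163°, forward 7.5 m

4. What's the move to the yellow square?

turn right 155°, forward 6.5 m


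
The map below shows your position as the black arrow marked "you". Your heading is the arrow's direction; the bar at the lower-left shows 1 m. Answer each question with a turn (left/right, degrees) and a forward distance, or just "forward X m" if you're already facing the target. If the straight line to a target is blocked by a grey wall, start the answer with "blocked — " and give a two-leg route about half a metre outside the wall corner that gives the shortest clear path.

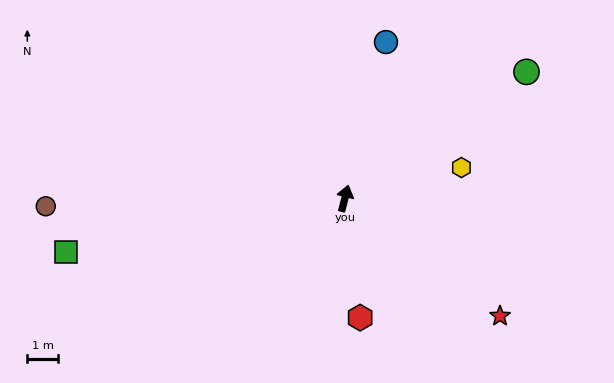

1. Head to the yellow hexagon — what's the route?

turn right 61°, forward 4.0 m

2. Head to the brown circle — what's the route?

turn left 106°, forward 9.9 m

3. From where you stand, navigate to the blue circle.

forward 5.3 m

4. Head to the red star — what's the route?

turn right 113°, forward 6.4 m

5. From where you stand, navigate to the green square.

turn left 115°, forward 9.4 m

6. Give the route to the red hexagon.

turn right 158°, forward 4.0 m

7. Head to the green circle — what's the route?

turn right 41°, forward 7.3 m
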